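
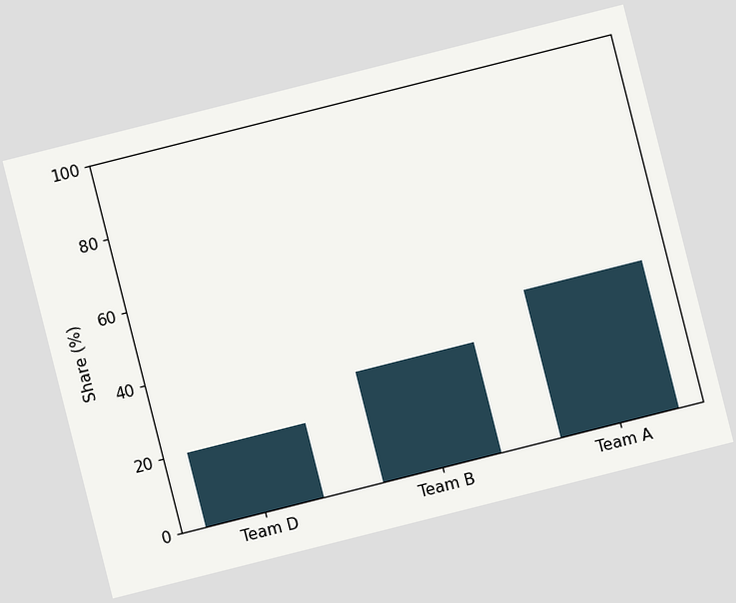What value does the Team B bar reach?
The chart is tilted about 14° counter-clockwise. Reading along the chart's y-axis, the Team B bar reaches 30%.

30%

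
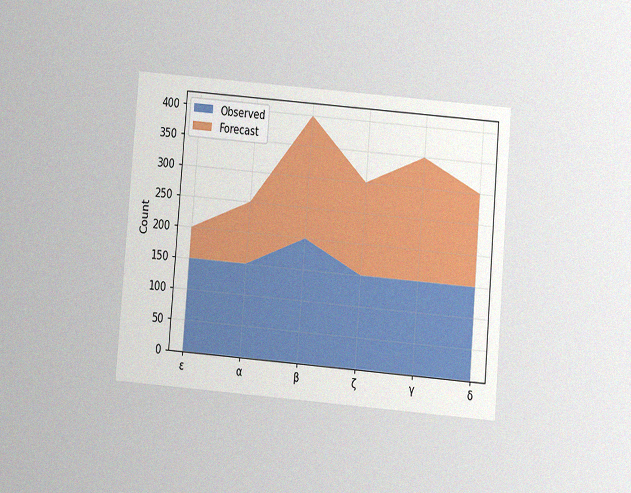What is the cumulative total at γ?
350

The chart is tilted about 5° clockwise and viewed slightly from below, with some photo noise. The stacked total at γ reaches 350.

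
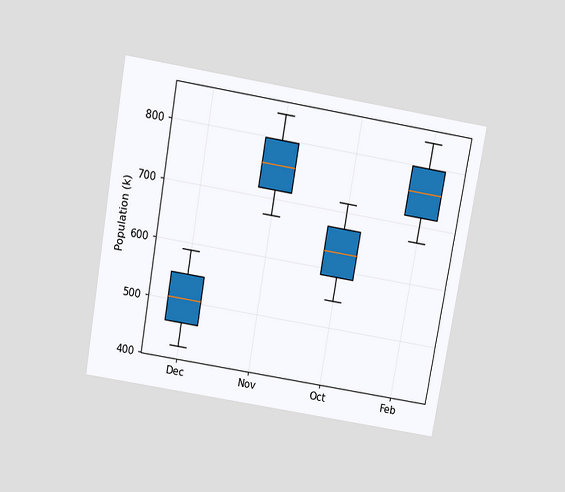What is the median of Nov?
The chart is tilted about 10° clockwise and viewed slightly from above. The median line in the Nov box sits at 756k.

756k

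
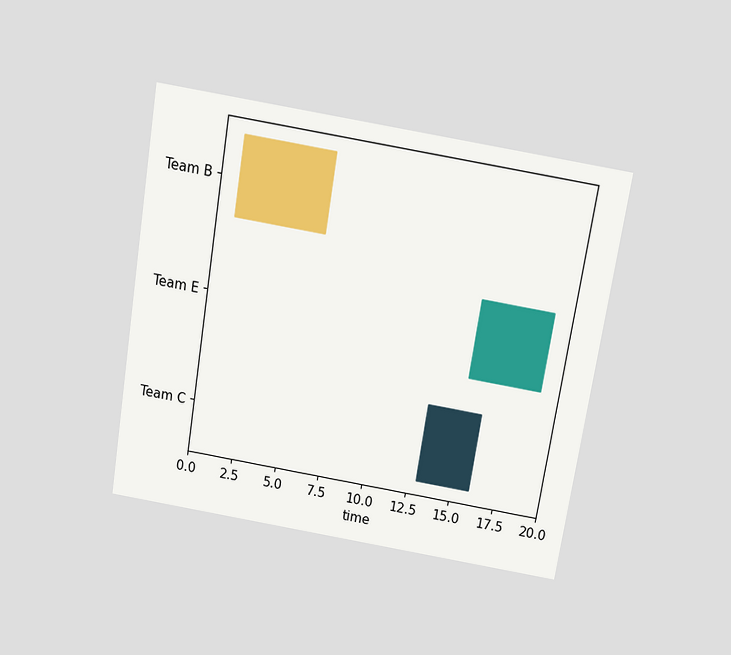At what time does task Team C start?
The chart is tilted about 9° clockwise and viewed slightly from above. The Team C bar begins at t=13.

13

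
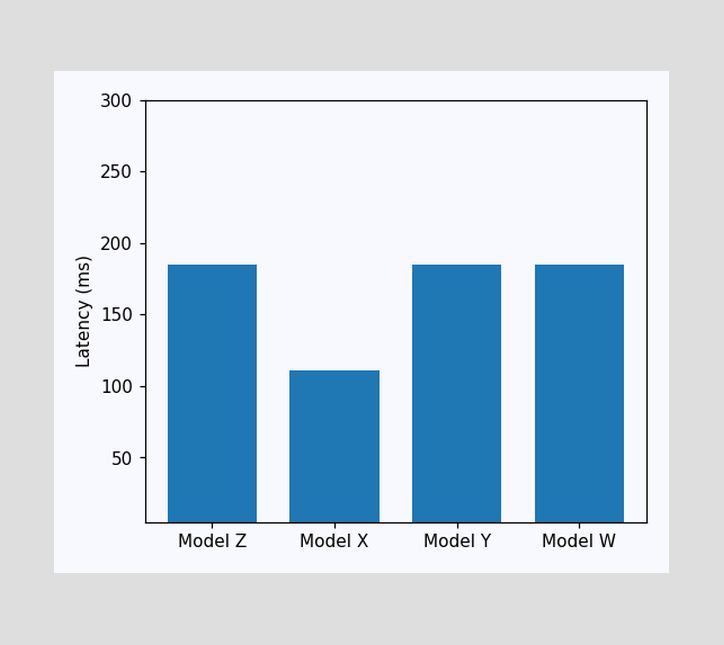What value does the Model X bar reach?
Reading along the chart's y-axis, the Model X bar reaches 111ms.

111ms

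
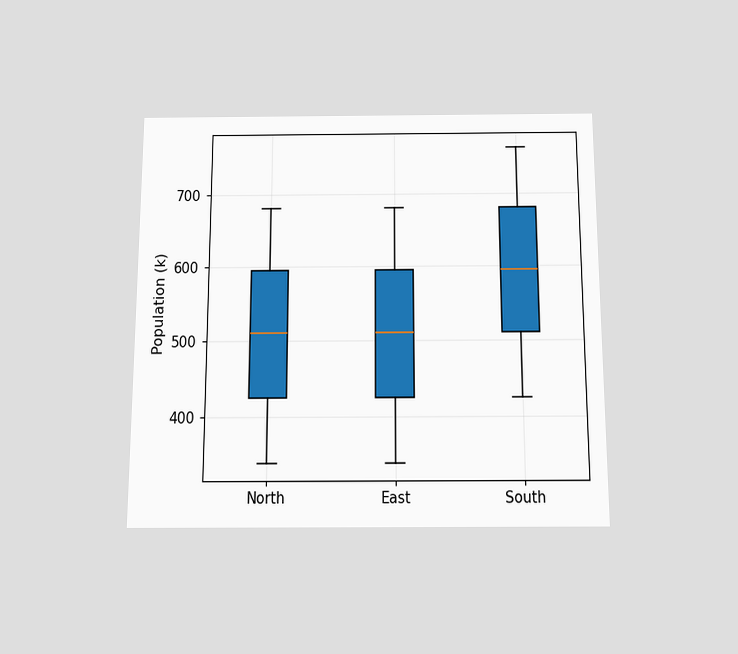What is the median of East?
510k

The chart is viewed slightly from below. The median line in the East box sits at 510k.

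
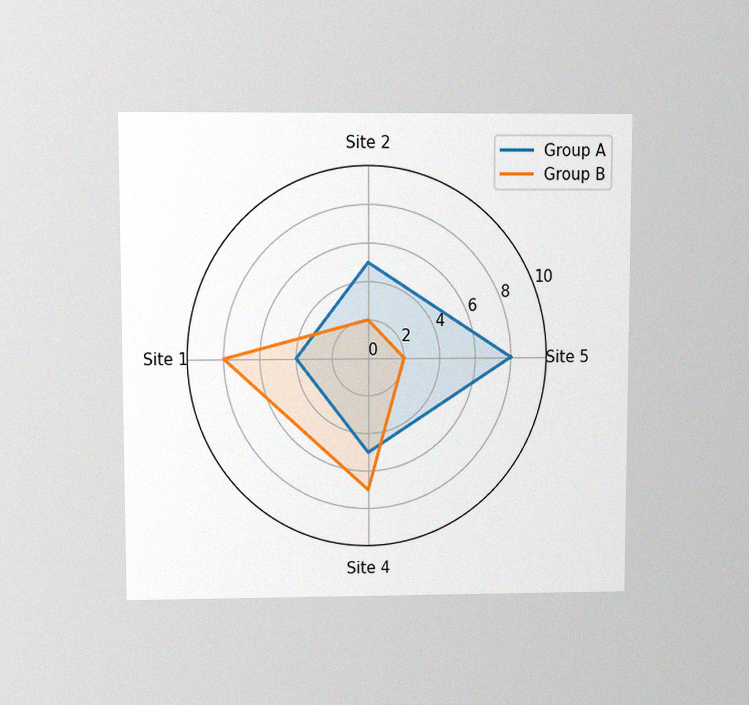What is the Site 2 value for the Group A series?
The chart is viewed at a slight angle, with some photo noise. On the Site 2 axis, Group A reaches 5.

5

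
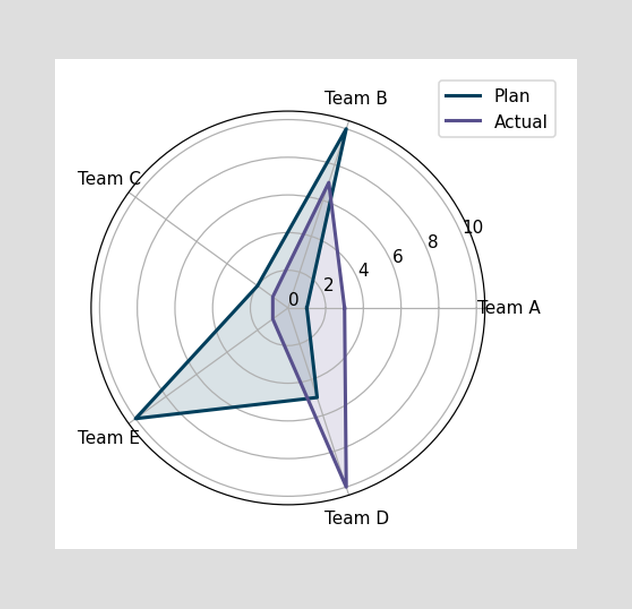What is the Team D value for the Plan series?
5

On the Team D axis, Plan reaches 5.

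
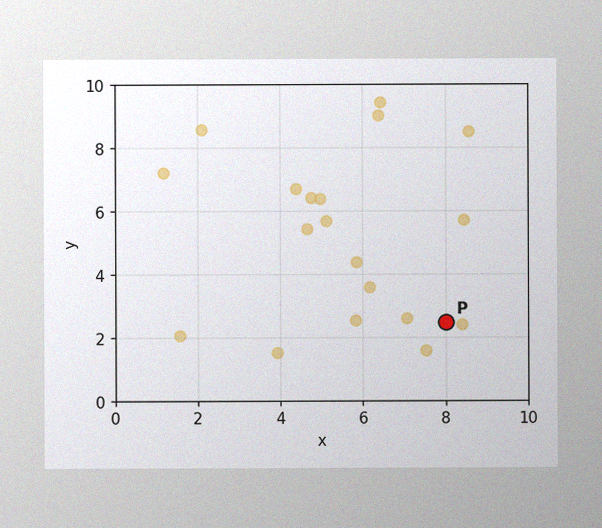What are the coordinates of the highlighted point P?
The image has some photo noise and uneven lighting. Following the gridlines from P to each axis, P sits at (8, 2.5).

(8, 2.5)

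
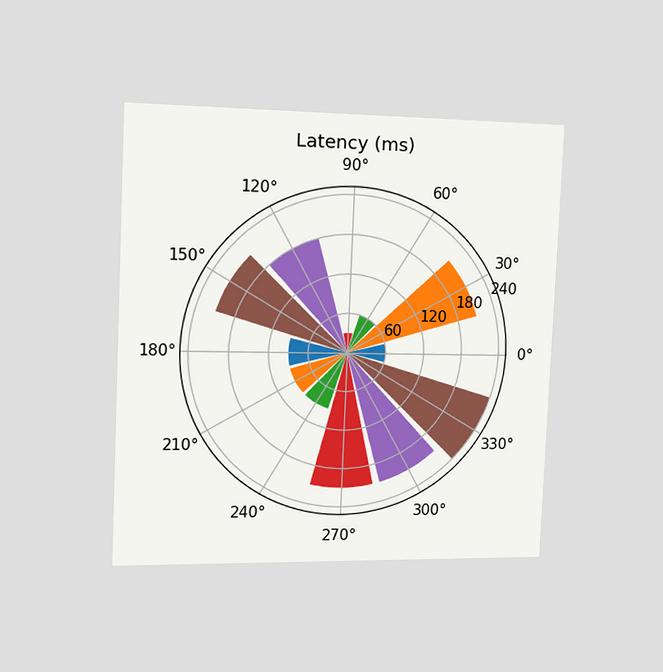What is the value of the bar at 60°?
The chart is tilted about 2° clockwise and viewed slightly from the left. The bar at 60° reaches 60ms on the radial axis.

60ms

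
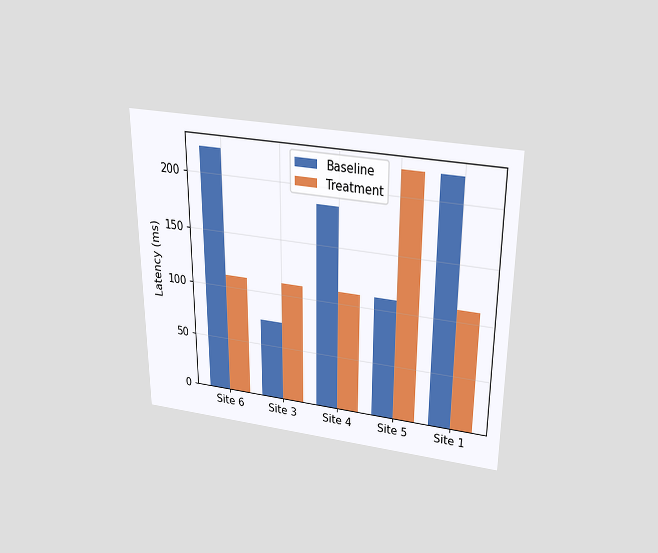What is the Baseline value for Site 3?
The chart is viewed slightly from above. The Baseline bar at Site 3 reaches 74ms on the y-axis.

74ms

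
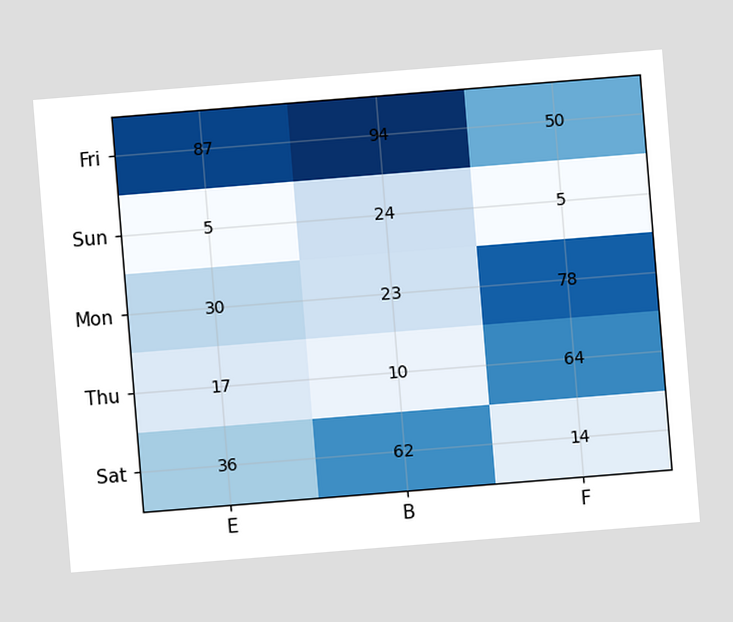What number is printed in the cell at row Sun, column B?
The chart is tilted about 5° counter-clockwise. The (Sun, B) cell reads 24.

24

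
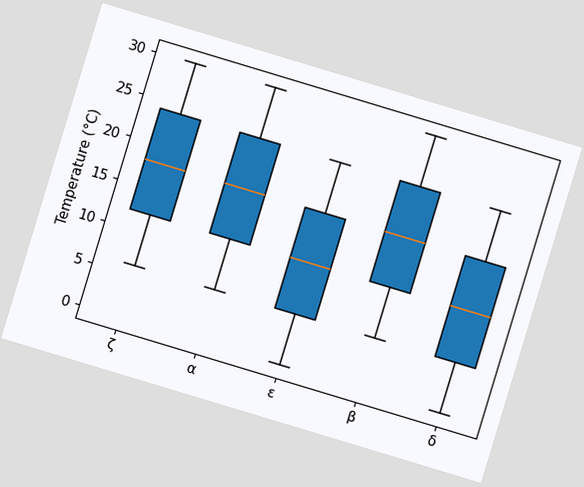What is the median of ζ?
18°C

The chart is tilted about 17° clockwise. The median line in the ζ box sits at 18°C.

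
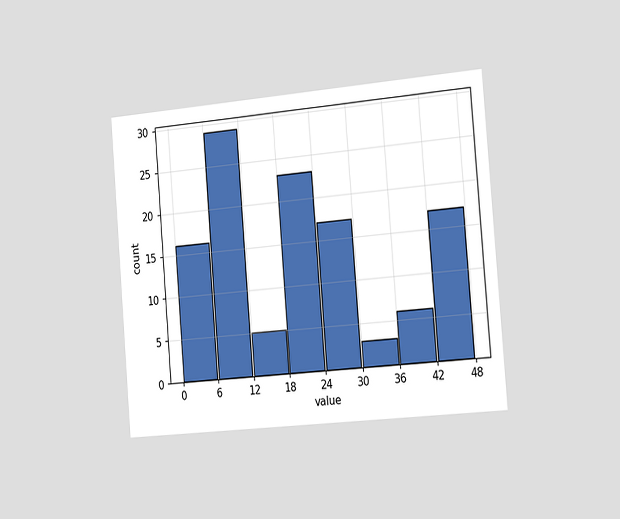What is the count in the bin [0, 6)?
The chart is tilted about 5° counter-clockwise and viewed slightly from the right. The [0, 6) bin has height 16.

16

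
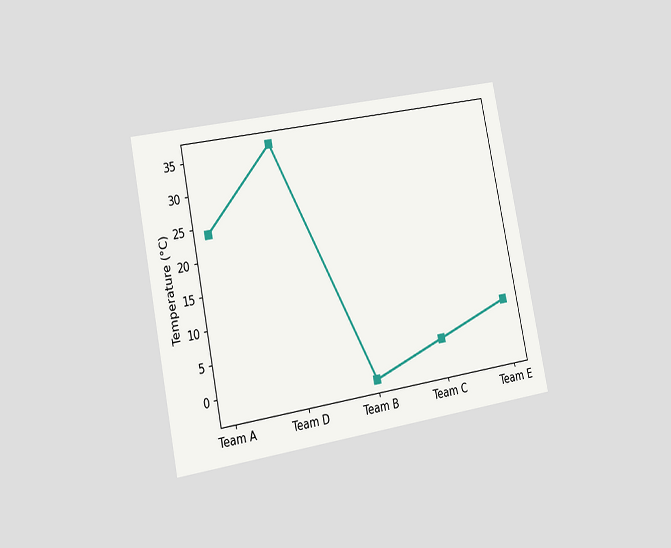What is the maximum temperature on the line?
36°C

The chart is tilted about 11° counter-clockwise and viewed slightly from the left. The highest point is at Team D, and reading across to the y-axis gives 36°C.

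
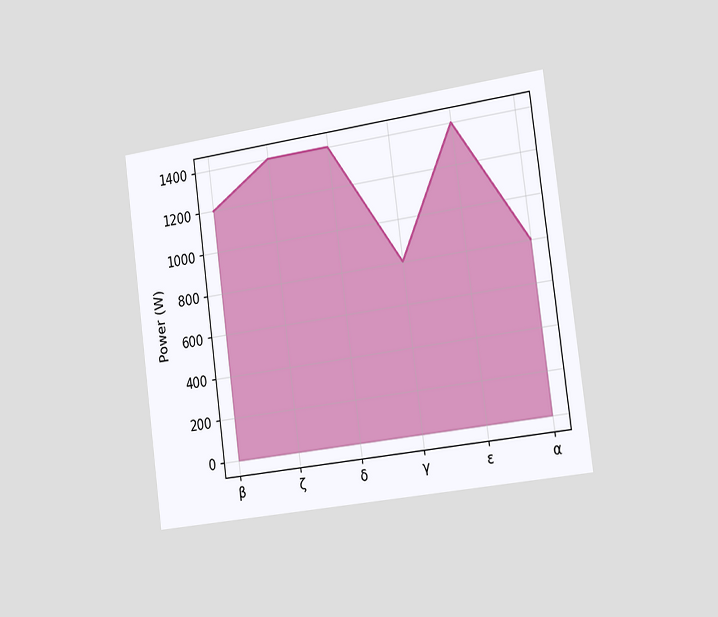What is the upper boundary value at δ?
1400W

The chart is tilted about 7° counter-clockwise and viewed slightly from the right. At δ the upper boundary is at 1400W.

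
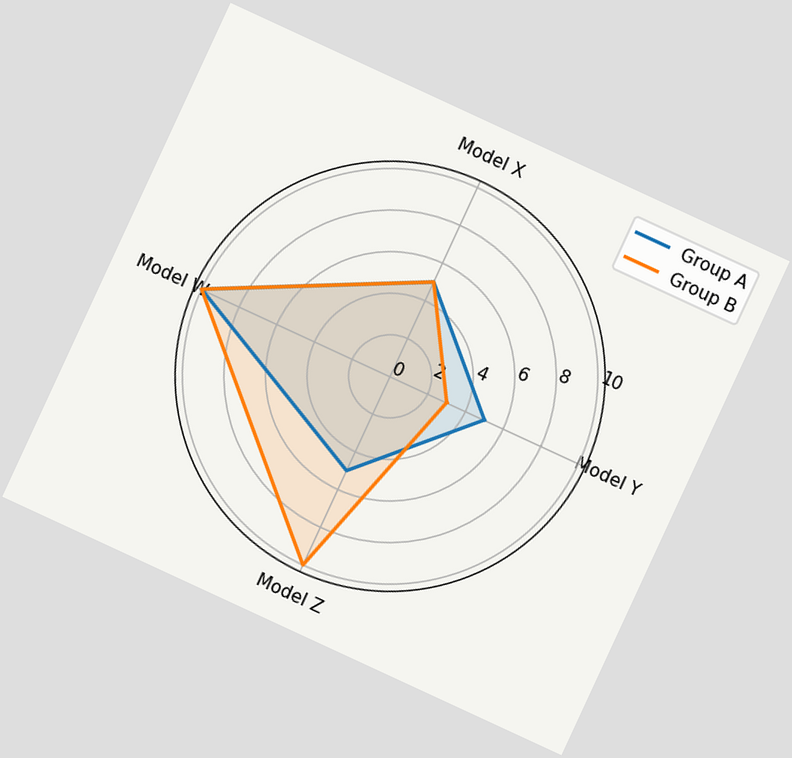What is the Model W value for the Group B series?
The chart is tilted about 25° clockwise. On the Model W axis, Group B reaches 10.

10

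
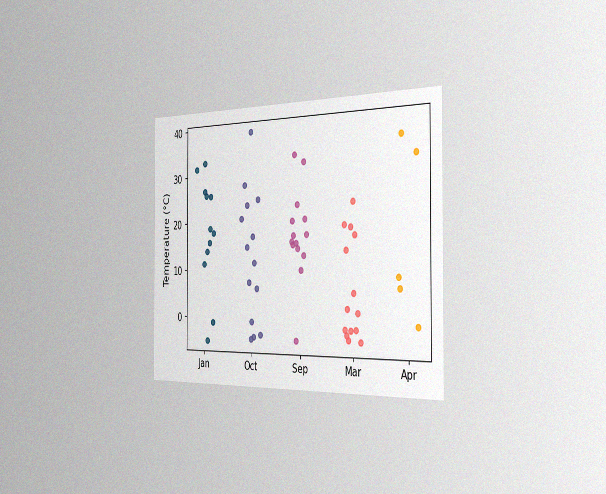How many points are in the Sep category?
14

The chart is viewed slightly from the right, with some photo noise. Counting the markers in the Sep column gives 14.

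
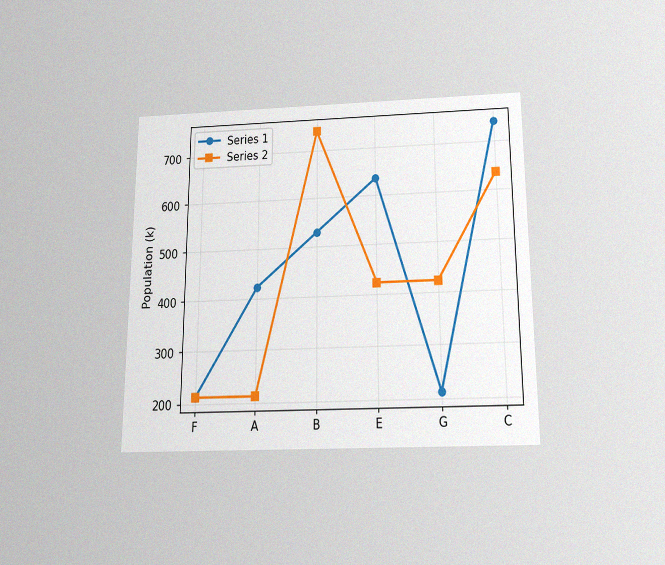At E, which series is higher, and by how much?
Series 1, by 212k

The chart is viewed slightly from below, with some photo noise. At E, Series 1 sits above the other line by 212k.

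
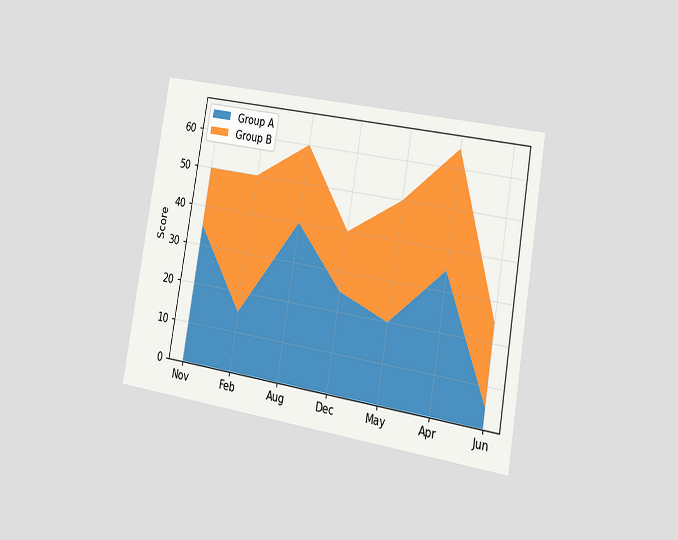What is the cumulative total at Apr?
65

The chart is tilted about 10° clockwise and viewed slightly from the right. The stacked total at Apr reaches 65.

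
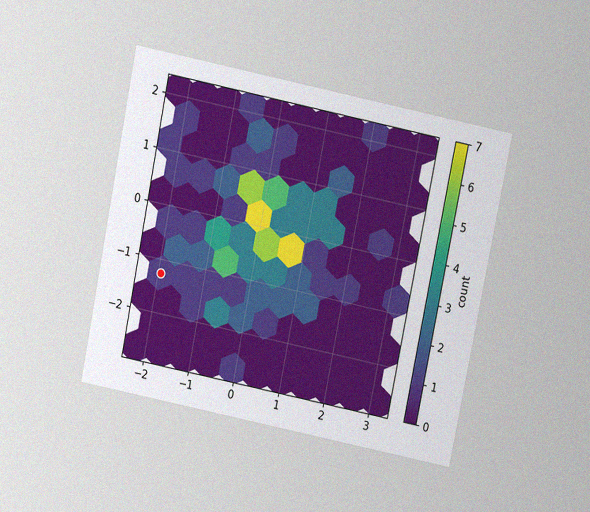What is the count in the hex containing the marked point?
1

The chart is tilted about 12° clockwise and viewed slightly from above, with some photo noise. The marked hex reads 1 on the colorbar.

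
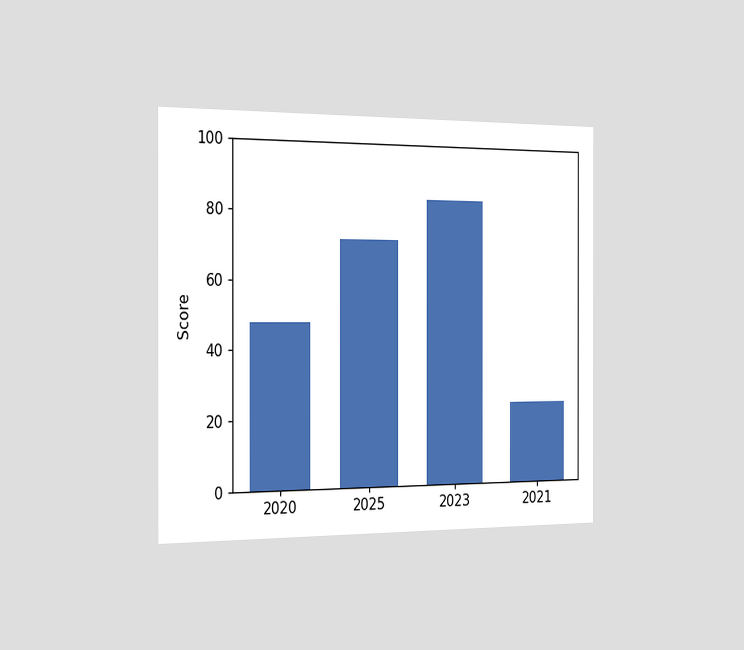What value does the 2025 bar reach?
The chart is viewed slightly from the left. Reading along the chart's y-axis, the 2025 bar reaches 72.

72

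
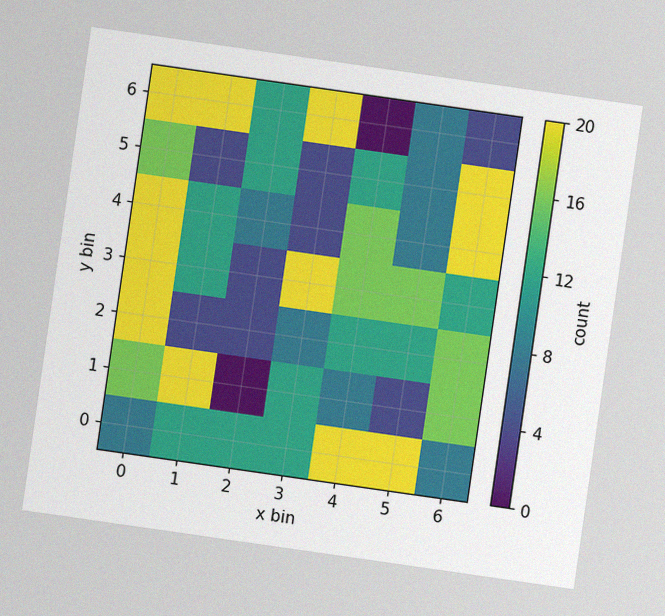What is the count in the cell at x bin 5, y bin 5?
8

The chart is tilted about 8° clockwise, with some photo noise. Matching the cell (5, 5) against the colorbar gives 8.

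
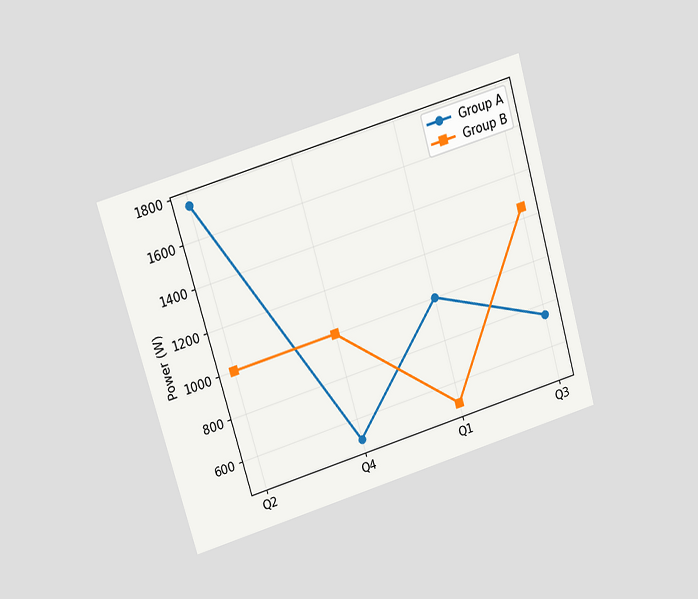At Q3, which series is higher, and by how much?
Group B, by 500W

The chart is tilted about 16° counter-clockwise and viewed slightly from above. At Q3, Group B sits above the other line by 500W.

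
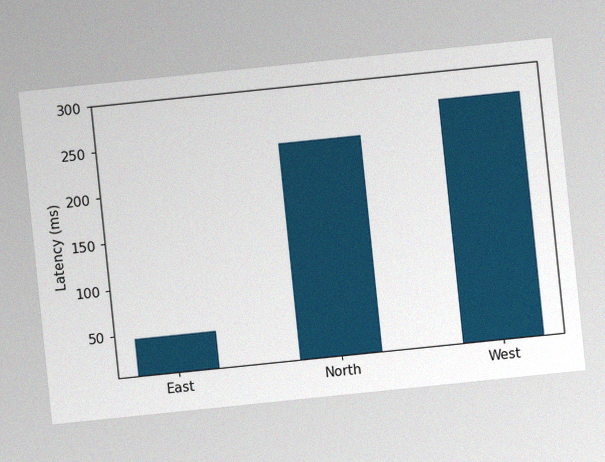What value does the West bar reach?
270ms

The chart is tilted about 6° counter-clockwise, with some photo noise. Reading along the chart's y-axis, the West bar reaches 270ms.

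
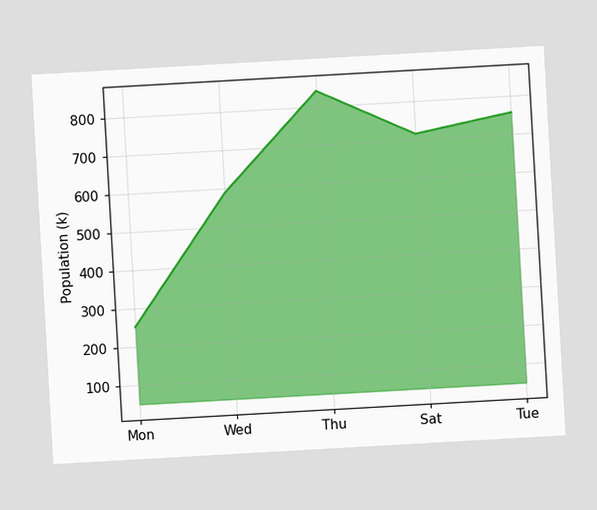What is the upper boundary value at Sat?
The chart is tilted about 3° counter-clockwise. At Sat the upper boundary is at 714k.

714k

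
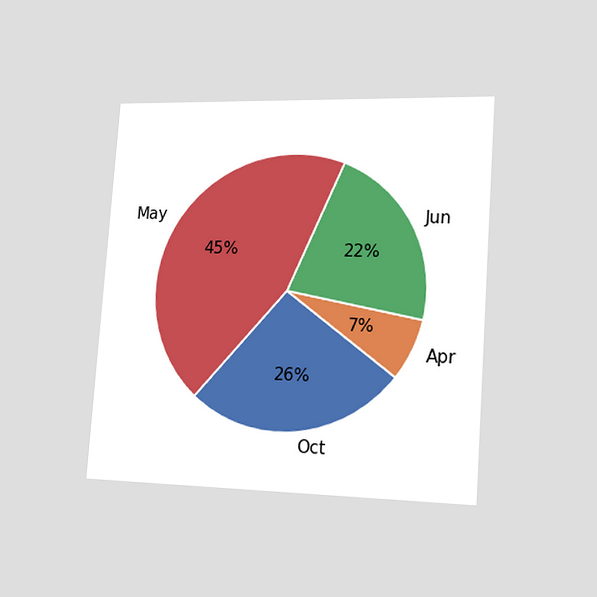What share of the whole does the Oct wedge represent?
26%

The chart is tilted about 4° clockwise and viewed slightly from the right. The Oct slice takes up 26% of the pie.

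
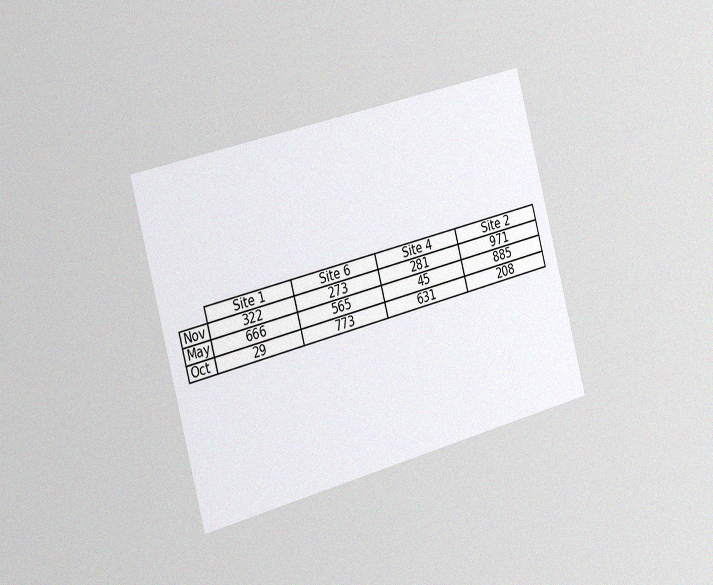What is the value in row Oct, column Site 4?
631

The chart is tilted about 15° counter-clockwise and viewed slightly from the left, with some photo noise. The (Oct, Site 4) cell reads 631.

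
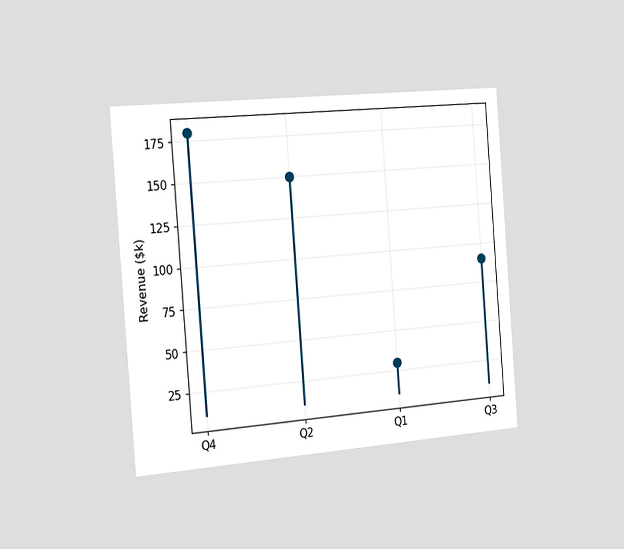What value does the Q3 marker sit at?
$90k

The chart is tilted about 4° counter-clockwise and viewed slightly from the left. The Q3 marker sits at $90k.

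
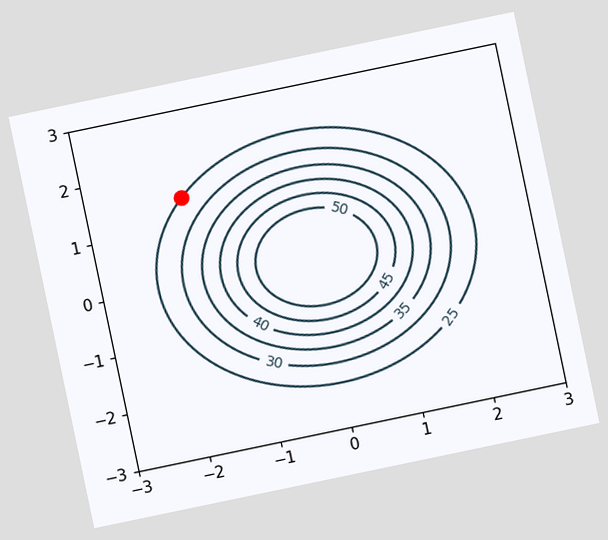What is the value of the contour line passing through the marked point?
25

The chart is tilted about 12° counter-clockwise. The marked point sits on the contour labelled 25.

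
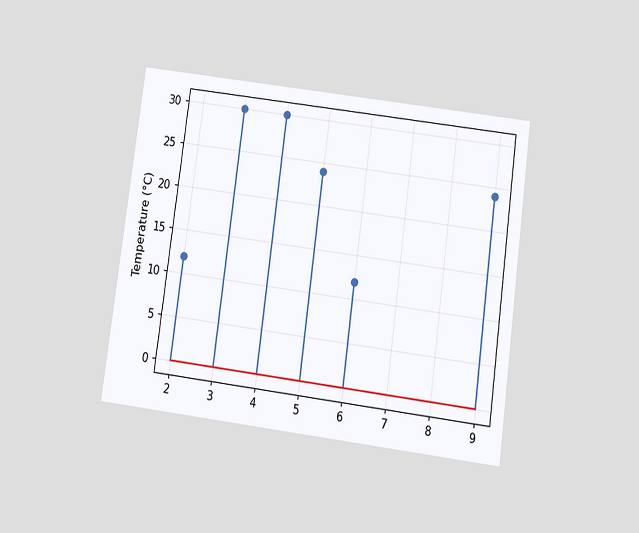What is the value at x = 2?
12°C

The chart is tilted about 8° clockwise and viewed slightly from below. The stem at x=2 reaches 12°C.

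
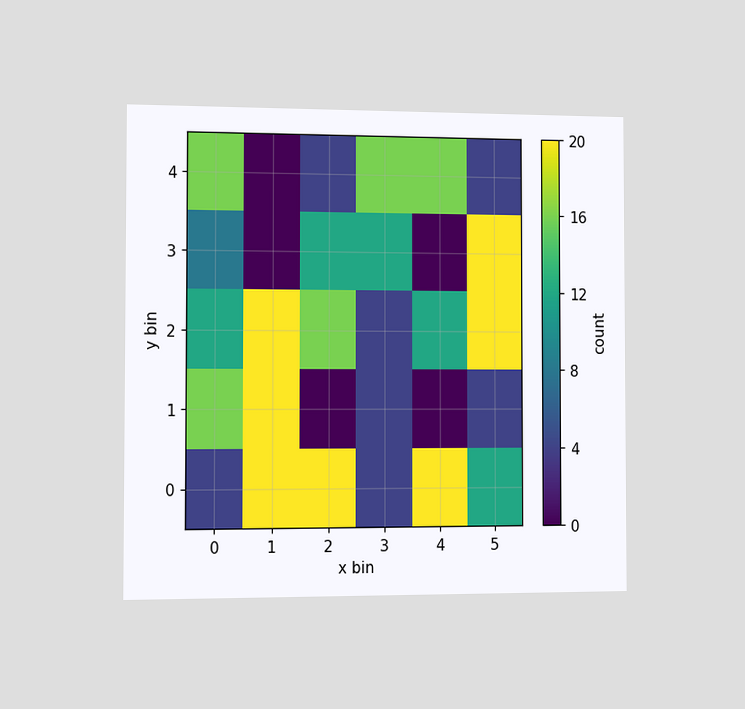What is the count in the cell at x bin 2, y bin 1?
The chart is viewed slightly from the left. Matching the cell (2, 1) against the colorbar gives 0.

0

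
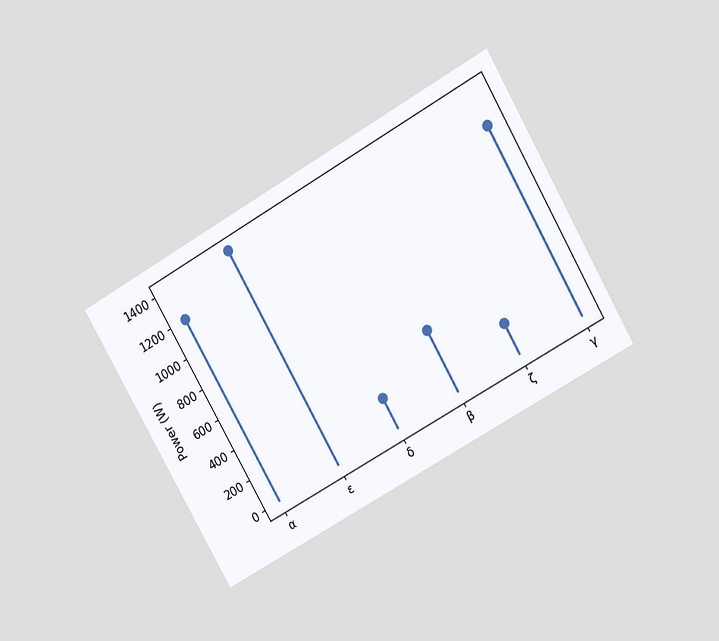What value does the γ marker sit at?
The chart is tilted about 30° counter-clockwise and viewed at a slight angle. The γ marker sits at 1200W.

1200W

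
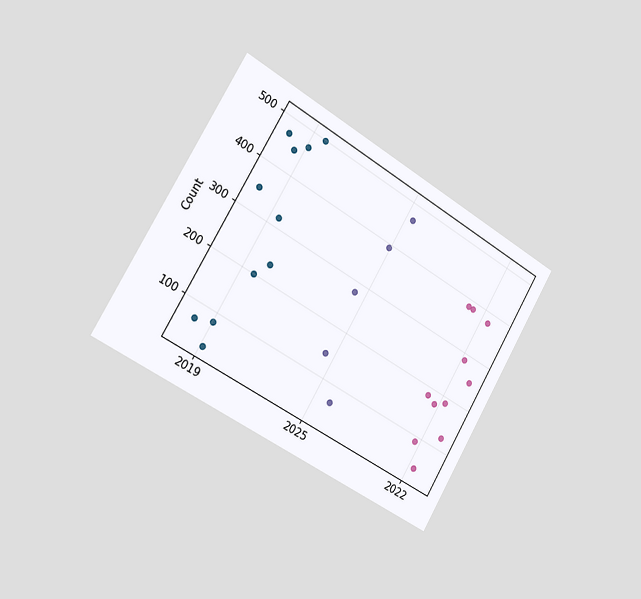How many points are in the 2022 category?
The chart is tilted about 30° clockwise and viewed slightly from the left. Counting the markers in the 2022 column gives 11.

11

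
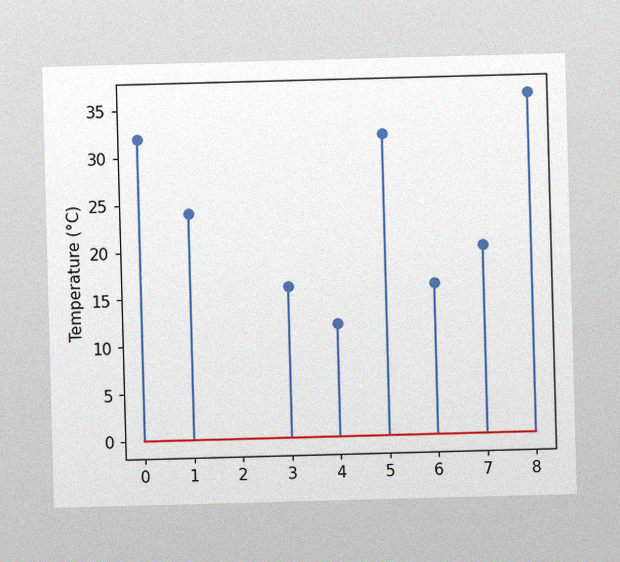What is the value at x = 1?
24°C

The image has some photo noise and uneven lighting. The stem at x=1 reaches 24°C.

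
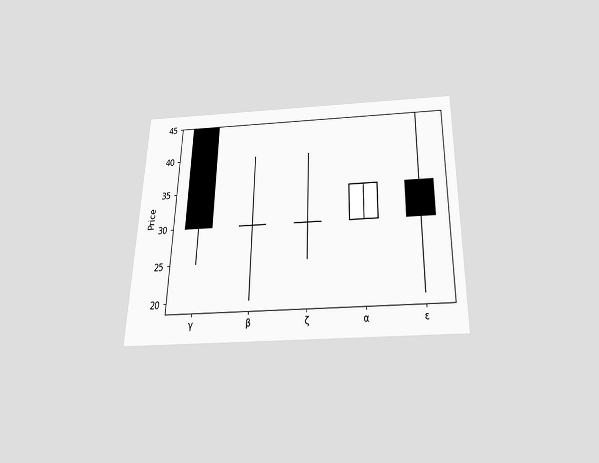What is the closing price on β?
The chart is viewed slightly from below. The β candle closes at 30.

30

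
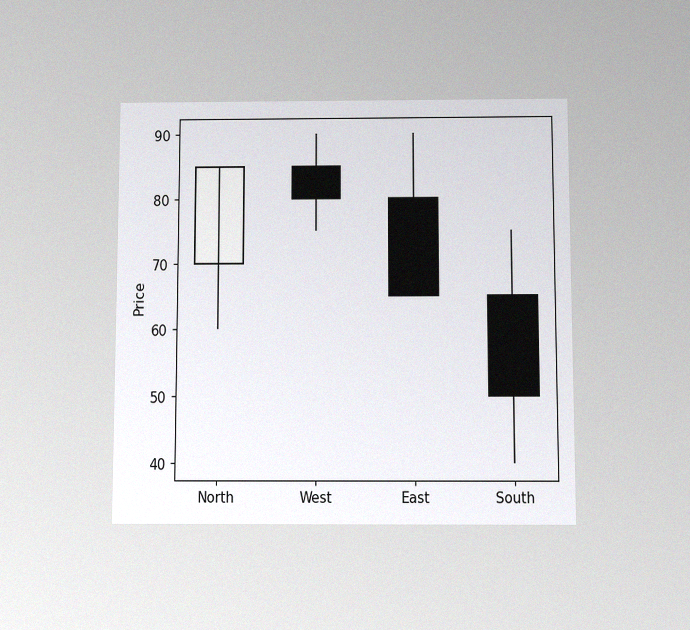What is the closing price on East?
The chart is viewed slightly from below, with some photo noise. The East candle closes at 65.

65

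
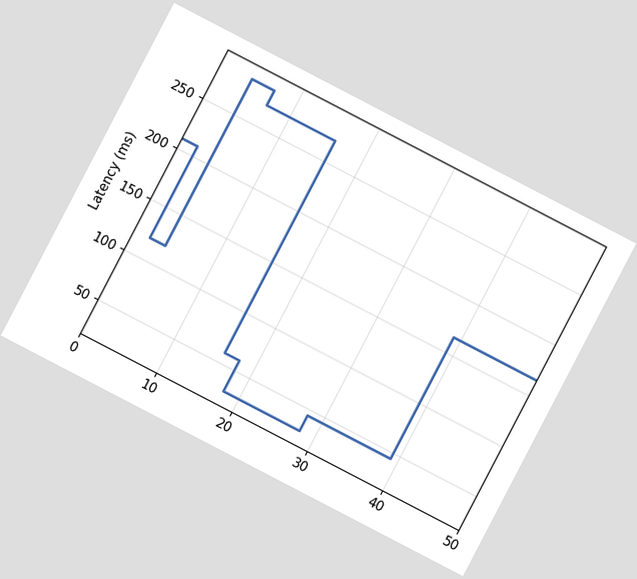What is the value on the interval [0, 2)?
The chart is tilted about 28° clockwise. On [0, 2) the step sits at 210ms.

210ms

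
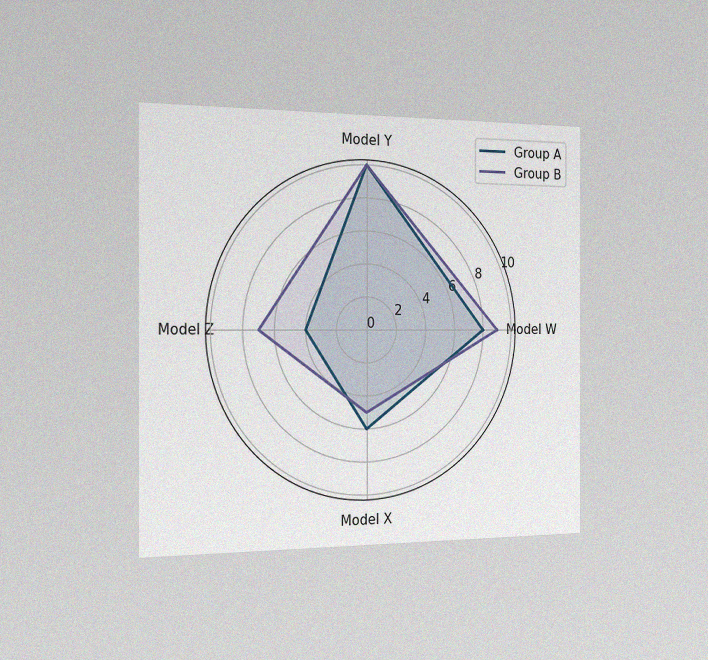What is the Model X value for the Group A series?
6

The chart is viewed slightly from the left, with some photo noise. On the Model X axis, Group A reaches 6.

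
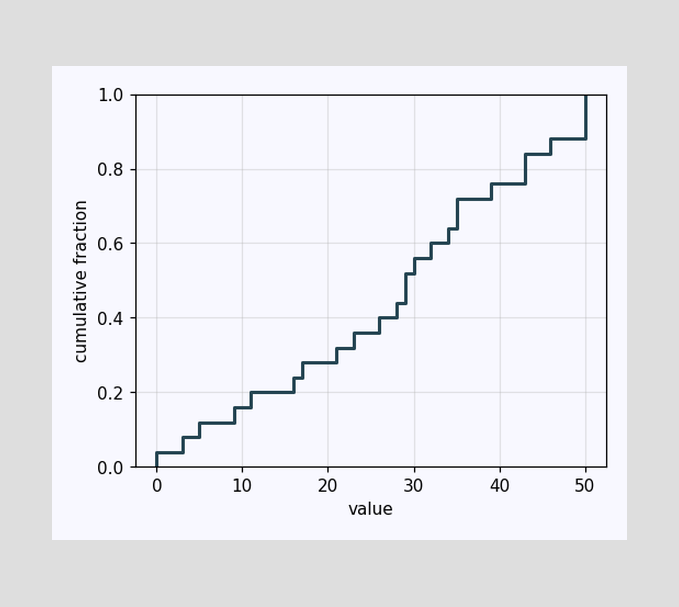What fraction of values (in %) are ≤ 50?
At x=50 the ECDF step is at 100%.

100%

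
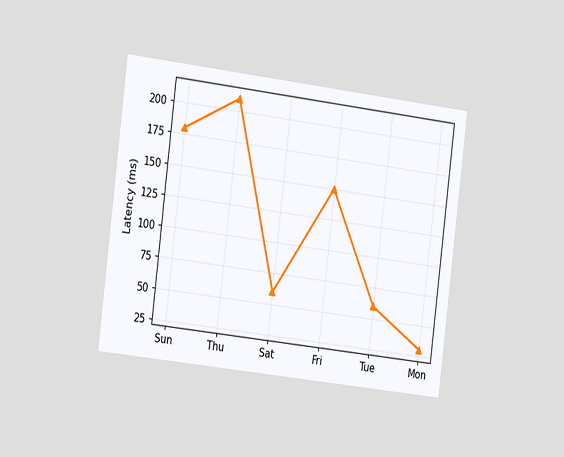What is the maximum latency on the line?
210ms

The chart is tilted about 7° clockwise and viewed slightly from the left. The highest point is at Thu, and reading across to the y-axis gives 210ms.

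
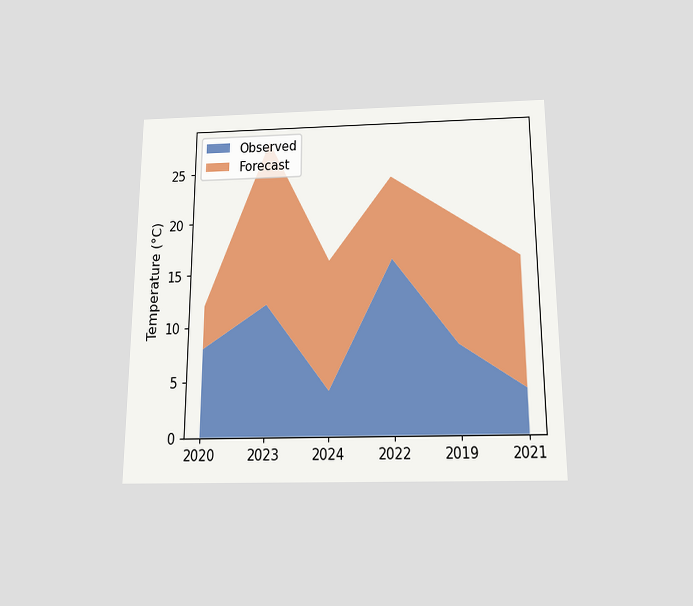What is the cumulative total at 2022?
24°C

The chart is viewed slightly from below. The stacked total at 2022 reaches 24°C.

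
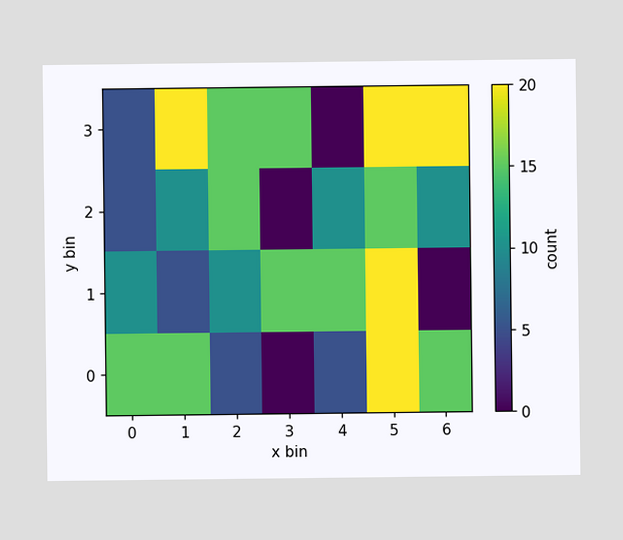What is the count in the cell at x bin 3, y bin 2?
0

Matching the cell (3, 2) against the colorbar gives 0.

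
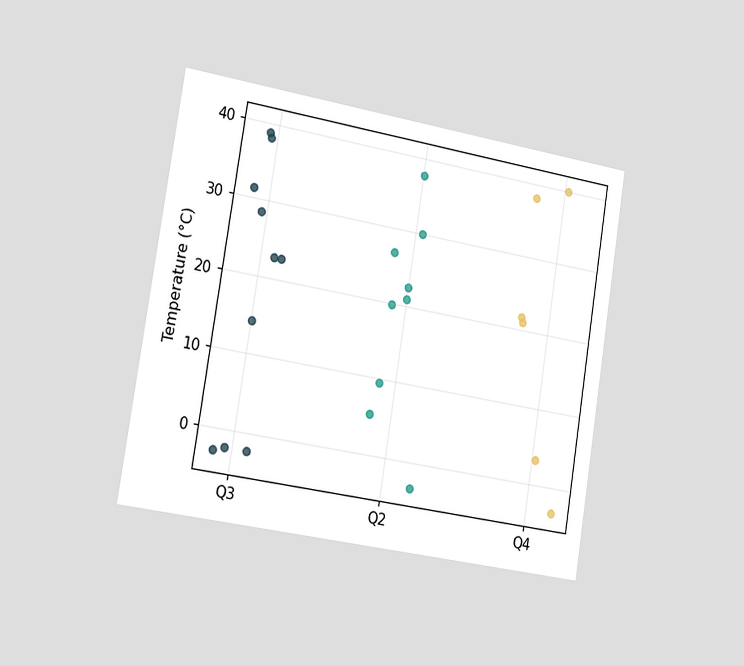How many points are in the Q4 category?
The chart is tilted about 9° clockwise and viewed slightly from the left. Counting the markers in the Q4 column gives 6.

6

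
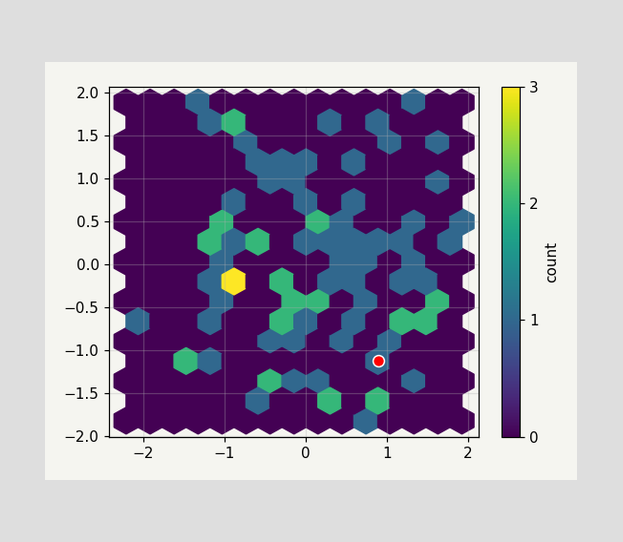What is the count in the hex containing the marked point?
The marked hex reads 1 on the colorbar.

1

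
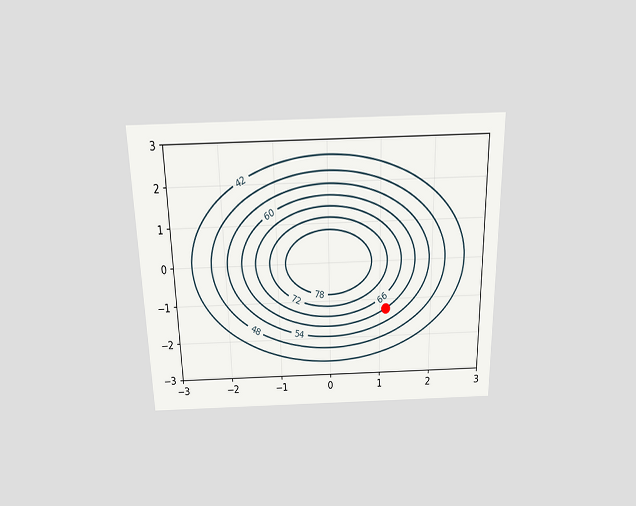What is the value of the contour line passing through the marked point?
The chart is viewed slightly from above. The marked point sits on the contour labelled 60.

60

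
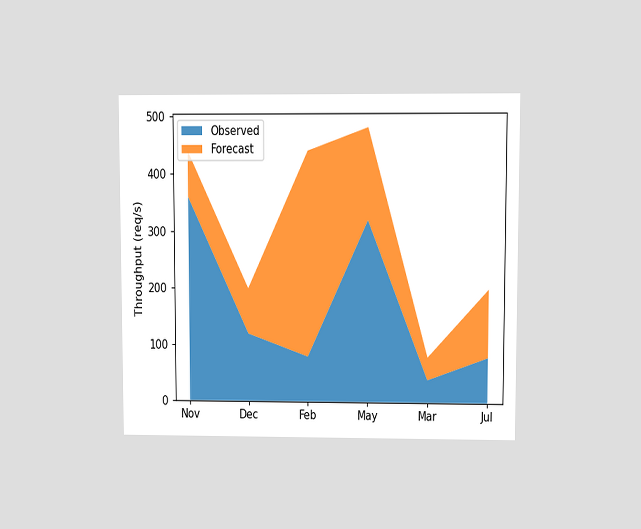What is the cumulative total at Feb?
The chart is viewed at a slight angle. The stacked total at Feb reaches 440req/s.

440req/s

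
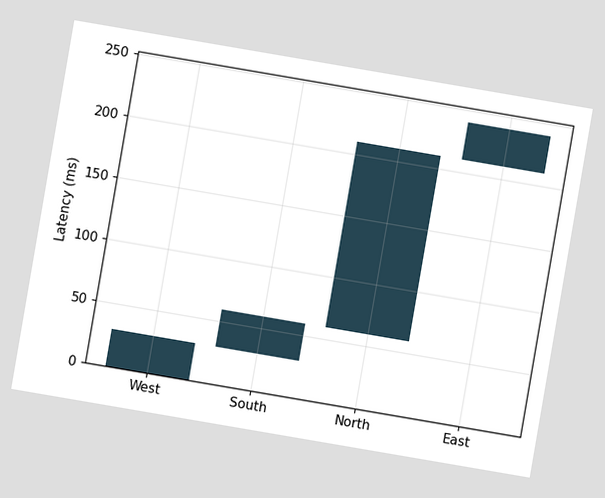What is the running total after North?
210ms

The chart is tilted about 10° clockwise. After North the running total reaches 210ms.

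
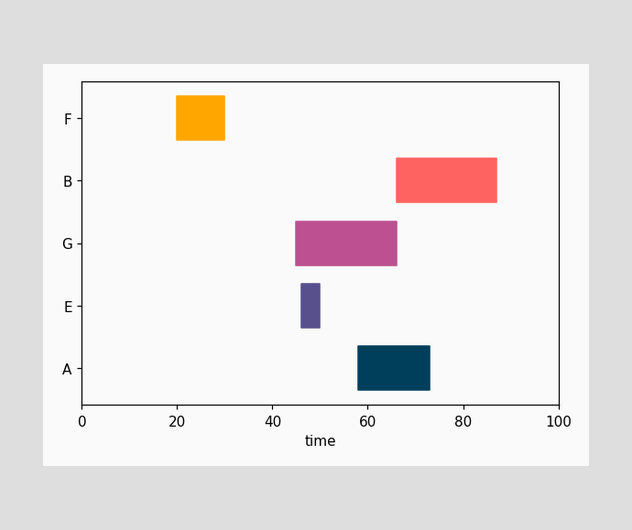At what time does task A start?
The A bar begins at t=58.

58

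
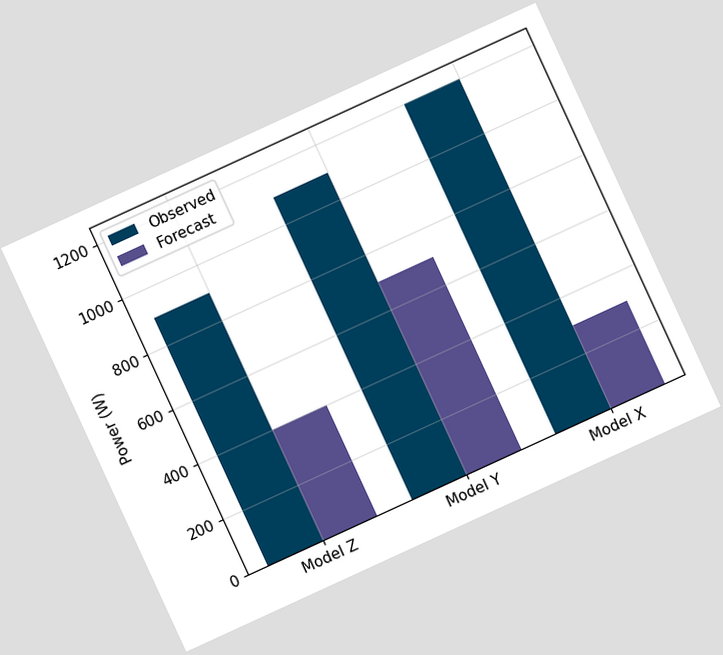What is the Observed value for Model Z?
The chart is tilted about 25° counter-clockwise. The Observed bar at Model Z reaches 900W on the y-axis.

900W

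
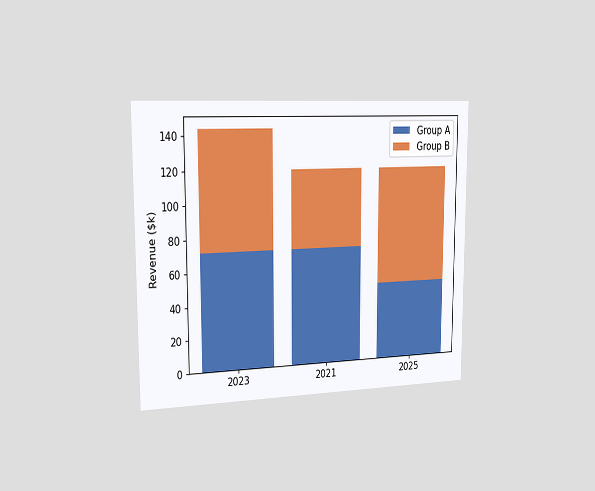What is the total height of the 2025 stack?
$120k

The chart is viewed slightly from the left. The 2025 stack's top reaches $120k on the y-axis.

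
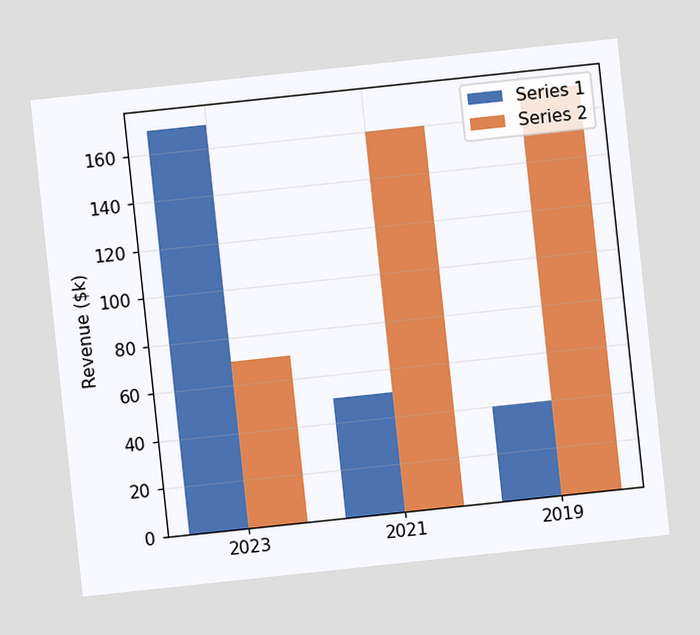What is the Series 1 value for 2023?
The chart is tilted about 6° counter-clockwise. The Series 1 bar at 2023 reaches $170k on the y-axis.

$170k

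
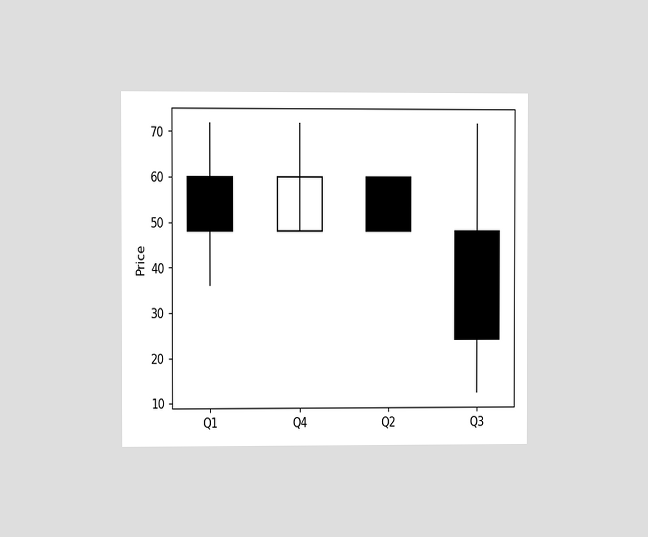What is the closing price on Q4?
The chart is viewed at a slight angle. The Q4 candle closes at 60.

60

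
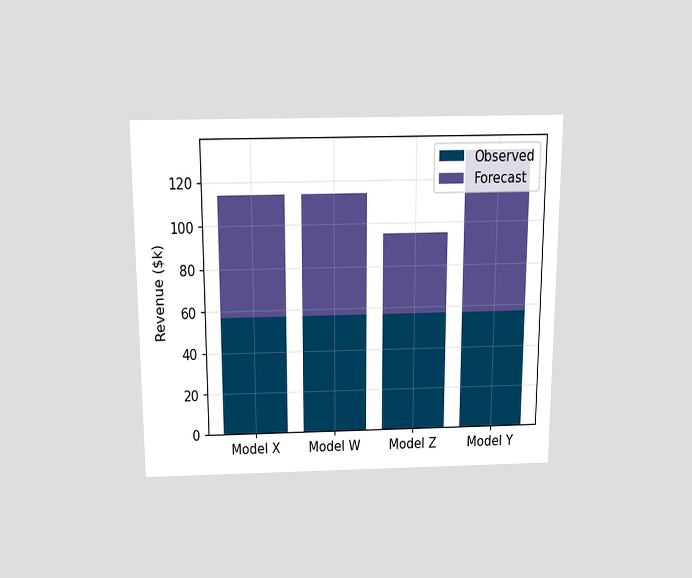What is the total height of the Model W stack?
$114k

The chart is viewed slightly from above. The Model W stack's top reaches $114k on the y-axis.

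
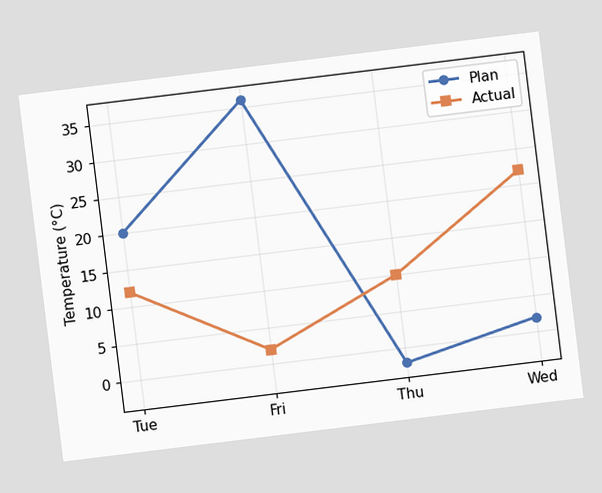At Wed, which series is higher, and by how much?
Actual, by 20°C

The chart is tilted about 7° counter-clockwise. At Wed, Actual sits above the other line by 20°C.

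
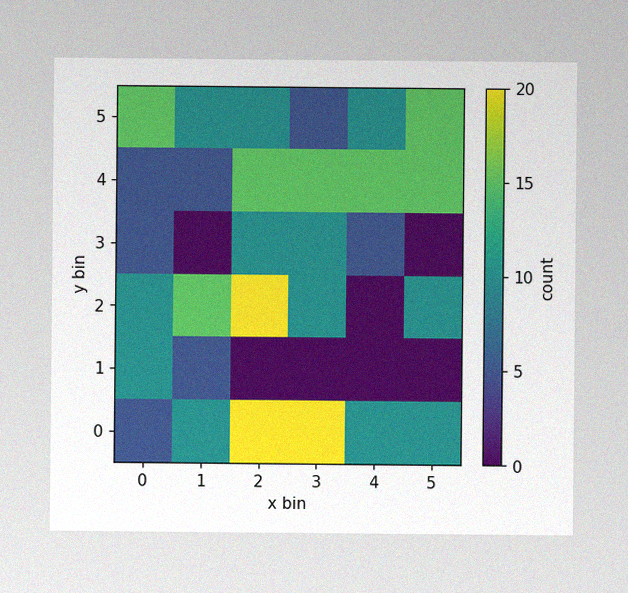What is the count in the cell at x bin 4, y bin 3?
5

The image has some photo noise and uneven lighting. Matching the cell (4, 3) against the colorbar gives 5.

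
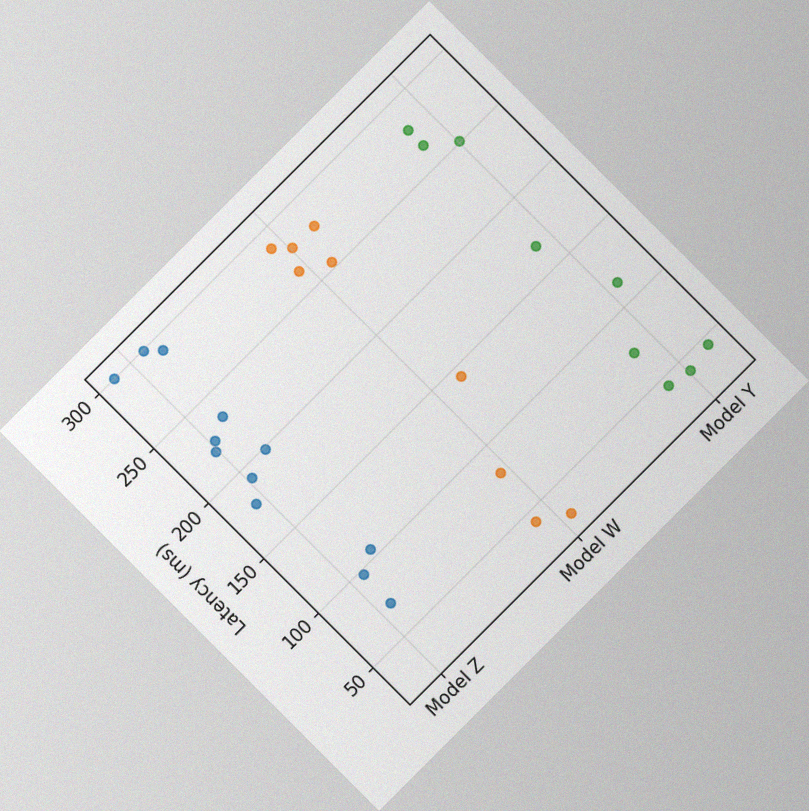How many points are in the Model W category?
9

The chart is tilted about 45° counter-clockwise, with some photo noise. Counting the markers in the Model W column gives 9.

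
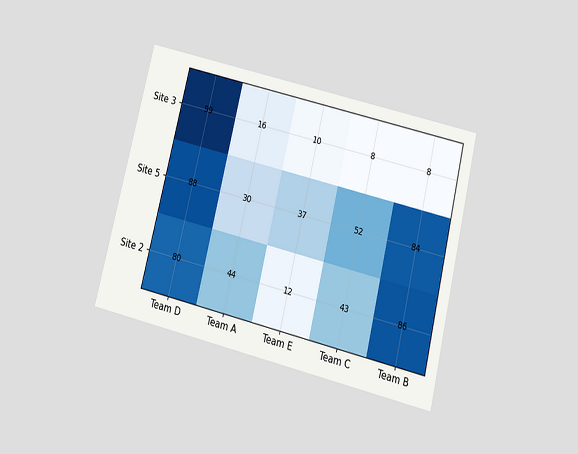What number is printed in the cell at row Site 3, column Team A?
The chart is tilted about 14° clockwise and viewed slightly from below. The (Site 3, Team A) cell reads 16.

16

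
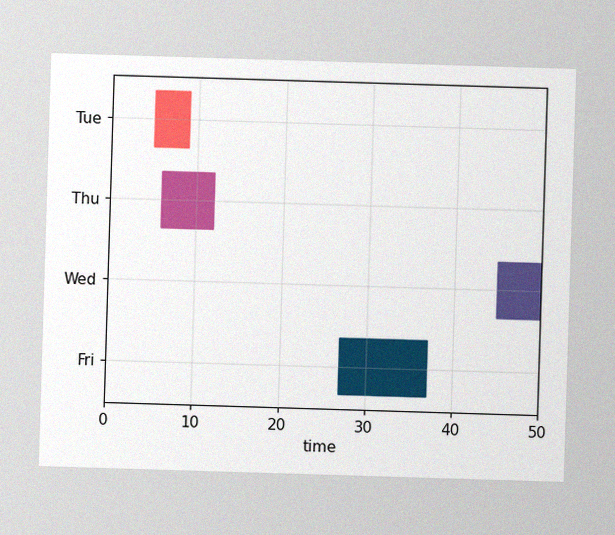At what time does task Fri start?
The image has some photo noise and uneven lighting. The Fri bar begins at t=27.

27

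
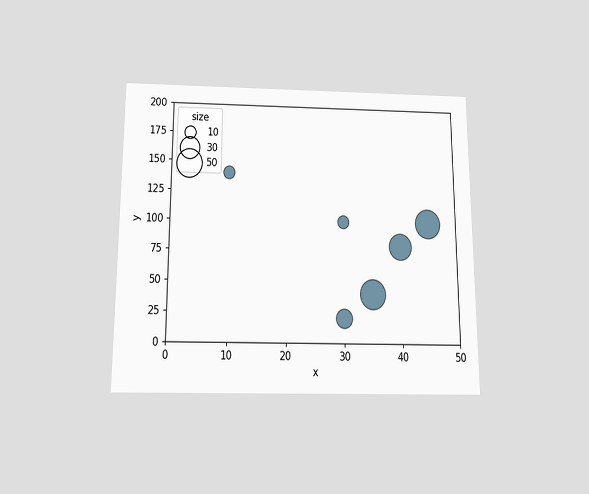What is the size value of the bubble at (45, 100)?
The chart is viewed slightly from below. Matching the bubble at (45, 100) against the size legend gives 50.

50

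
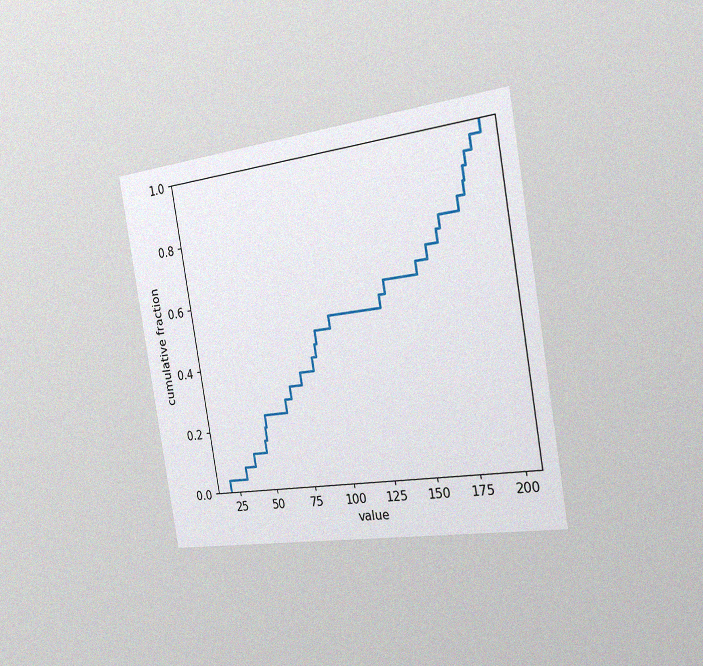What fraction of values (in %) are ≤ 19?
The chart is tilted about 10° counter-clockwise and viewed slightly from the right, with some photo noise. At x=19 the ECDF step is at 4%.

4%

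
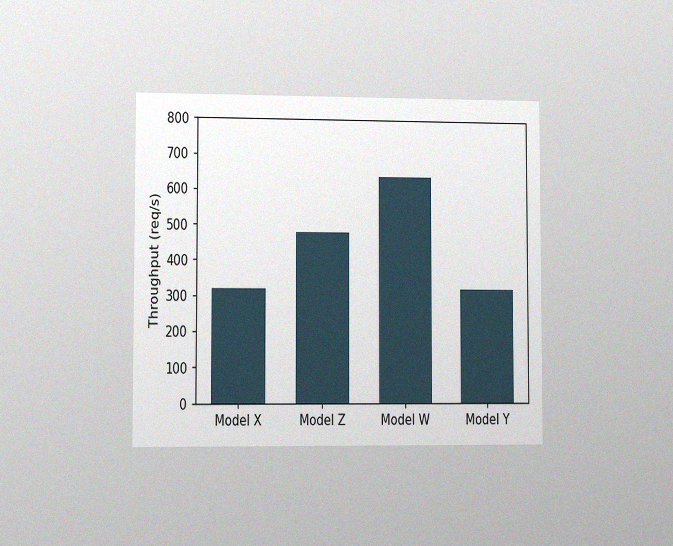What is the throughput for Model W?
The chart is viewed slightly from the left, with some photo noise. Reading along the chart's y-axis, the Model W bar reaches 640req/s.

640req/s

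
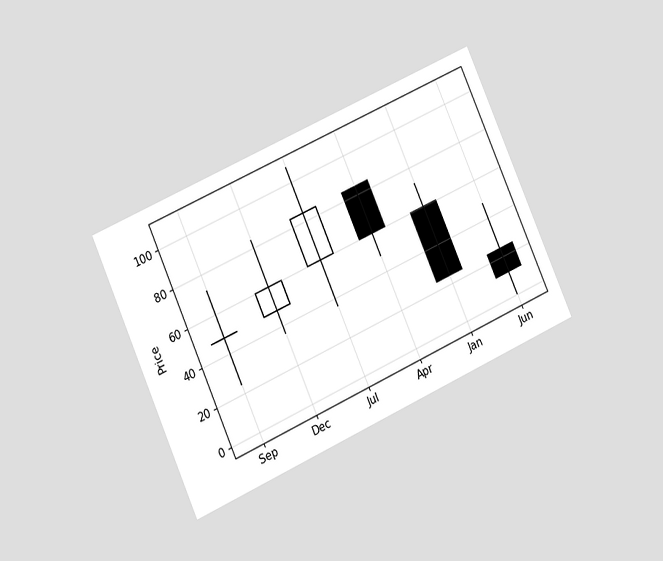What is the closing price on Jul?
84

The chart is tilted about 24° counter-clockwise and viewed at a slight angle. The Jul candle closes at 84.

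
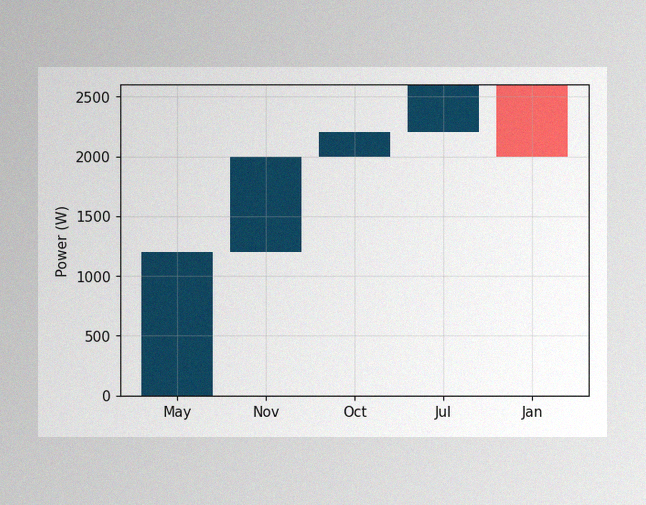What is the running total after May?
1200W

The image has some photo noise and uneven lighting. After May the running total reaches 1200W.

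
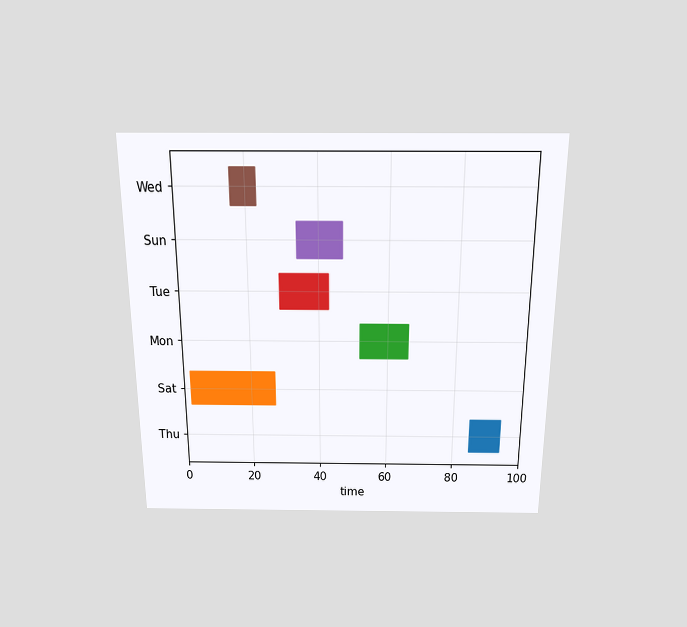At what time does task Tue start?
29

The chart is viewed slightly from above. The Tue bar begins at t=29.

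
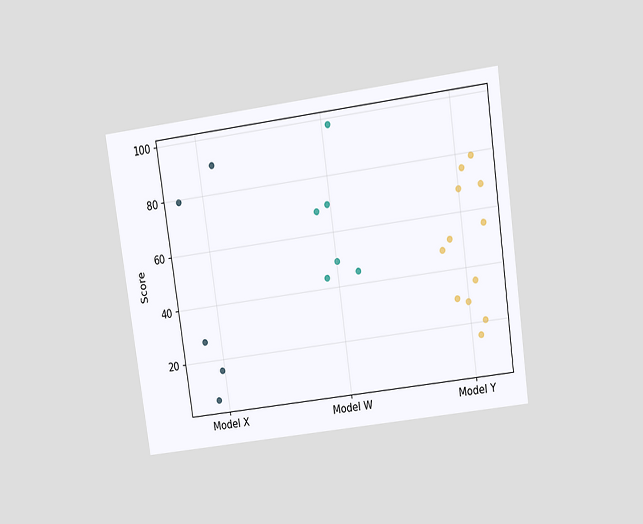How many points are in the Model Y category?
12

The chart is tilted about 8° counter-clockwise and viewed slightly from above. Counting the markers in the Model Y column gives 12.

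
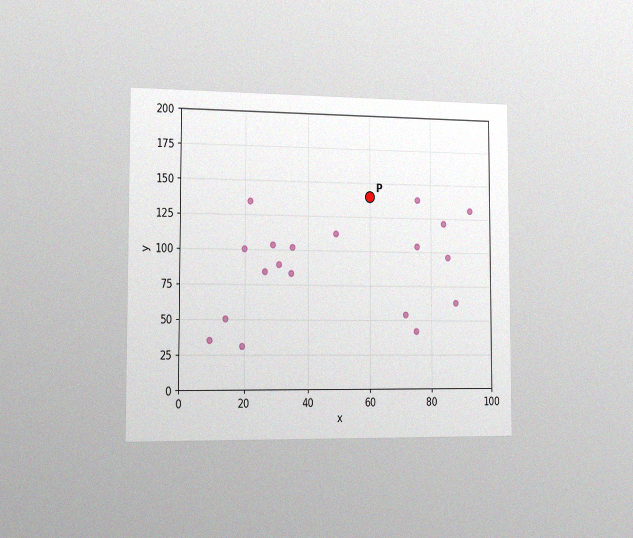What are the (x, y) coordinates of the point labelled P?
(60, 140)

The chart is viewed slightly from the left, with some photo noise. Following the gridlines from P to each axis, P sits at (60, 140).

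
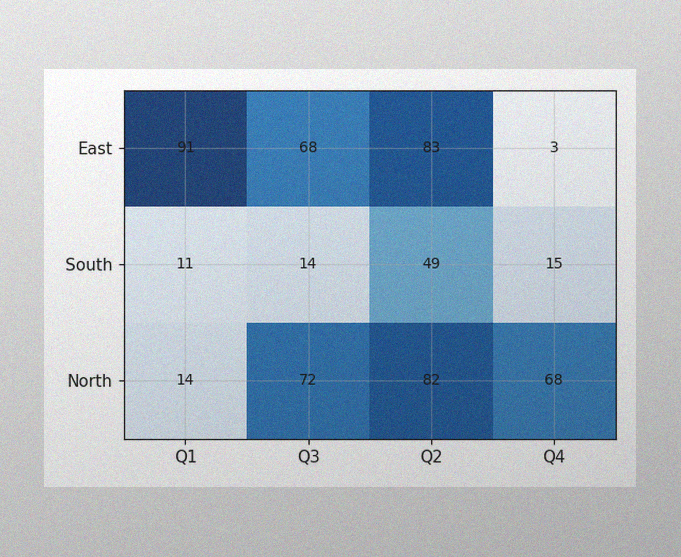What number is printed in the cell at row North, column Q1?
The image has some photo noise and uneven lighting. The (North, Q1) cell reads 14.

14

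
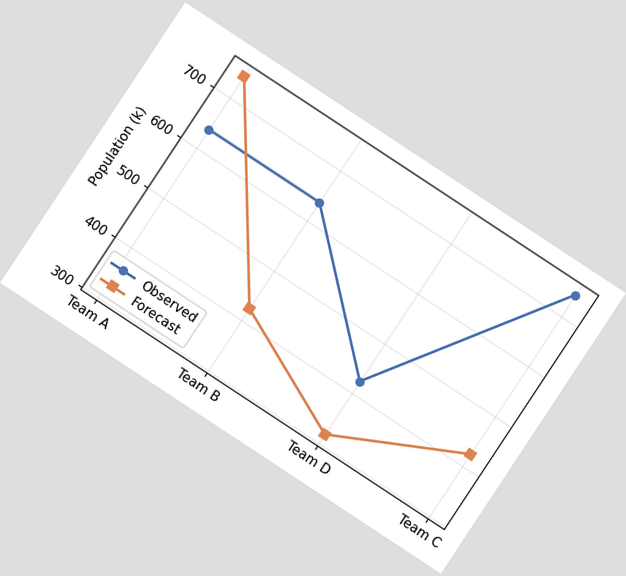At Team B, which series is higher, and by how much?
The chart is tilted about 33° clockwise. At Team B, Observed sits above the other line by 212k.

Observed, by 212k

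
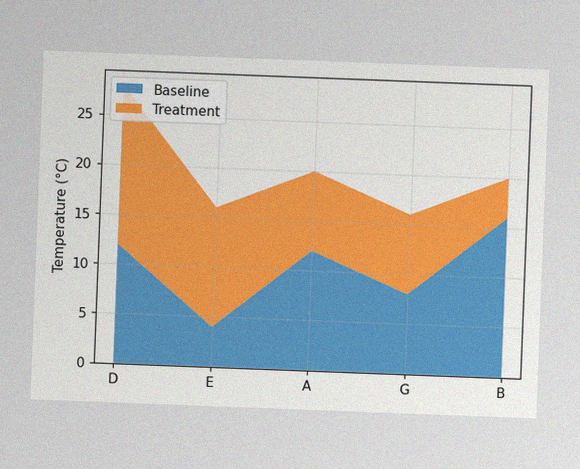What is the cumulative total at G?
The chart is tilted about 2° clockwise, with some photo noise. The stacked total at G reaches 16°C.

16°C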